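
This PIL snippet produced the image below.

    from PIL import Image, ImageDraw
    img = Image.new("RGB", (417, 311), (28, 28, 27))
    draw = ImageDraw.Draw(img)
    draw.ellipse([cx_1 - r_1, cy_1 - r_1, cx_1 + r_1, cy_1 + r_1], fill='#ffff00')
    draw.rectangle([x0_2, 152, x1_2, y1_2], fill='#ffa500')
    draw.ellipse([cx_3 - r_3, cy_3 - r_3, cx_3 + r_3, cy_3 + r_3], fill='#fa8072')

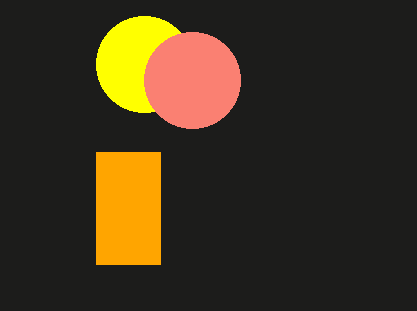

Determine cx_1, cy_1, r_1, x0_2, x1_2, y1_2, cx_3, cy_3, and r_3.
cx_1 = 144
cy_1 = 64
r_1 = 48
x0_2 = 96
x1_2 = 160
y1_2 = 264
cx_3 = 192
cy_3 = 80
r_3 = 48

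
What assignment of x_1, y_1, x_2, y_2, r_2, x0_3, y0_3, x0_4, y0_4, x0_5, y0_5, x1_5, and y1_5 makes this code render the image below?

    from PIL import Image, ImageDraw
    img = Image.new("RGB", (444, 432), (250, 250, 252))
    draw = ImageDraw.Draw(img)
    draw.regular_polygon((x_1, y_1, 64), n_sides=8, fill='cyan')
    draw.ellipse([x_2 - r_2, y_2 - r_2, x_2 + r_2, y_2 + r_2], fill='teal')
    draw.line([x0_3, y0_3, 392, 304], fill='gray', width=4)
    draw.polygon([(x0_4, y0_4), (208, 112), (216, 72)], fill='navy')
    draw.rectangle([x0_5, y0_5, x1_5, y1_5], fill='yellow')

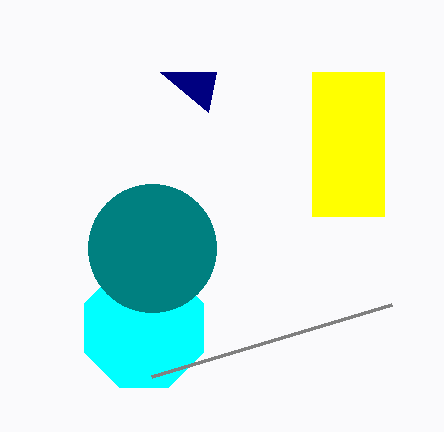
x_1 = 144, y_1 = 328, x_2 = 152, y_2 = 248, r_2 = 64, x0_3 = 152, y0_3 = 376, x0_4 = 160, y0_4 = 72, x0_5 = 312, y0_5 = 72, x1_5 = 384, y1_5 = 216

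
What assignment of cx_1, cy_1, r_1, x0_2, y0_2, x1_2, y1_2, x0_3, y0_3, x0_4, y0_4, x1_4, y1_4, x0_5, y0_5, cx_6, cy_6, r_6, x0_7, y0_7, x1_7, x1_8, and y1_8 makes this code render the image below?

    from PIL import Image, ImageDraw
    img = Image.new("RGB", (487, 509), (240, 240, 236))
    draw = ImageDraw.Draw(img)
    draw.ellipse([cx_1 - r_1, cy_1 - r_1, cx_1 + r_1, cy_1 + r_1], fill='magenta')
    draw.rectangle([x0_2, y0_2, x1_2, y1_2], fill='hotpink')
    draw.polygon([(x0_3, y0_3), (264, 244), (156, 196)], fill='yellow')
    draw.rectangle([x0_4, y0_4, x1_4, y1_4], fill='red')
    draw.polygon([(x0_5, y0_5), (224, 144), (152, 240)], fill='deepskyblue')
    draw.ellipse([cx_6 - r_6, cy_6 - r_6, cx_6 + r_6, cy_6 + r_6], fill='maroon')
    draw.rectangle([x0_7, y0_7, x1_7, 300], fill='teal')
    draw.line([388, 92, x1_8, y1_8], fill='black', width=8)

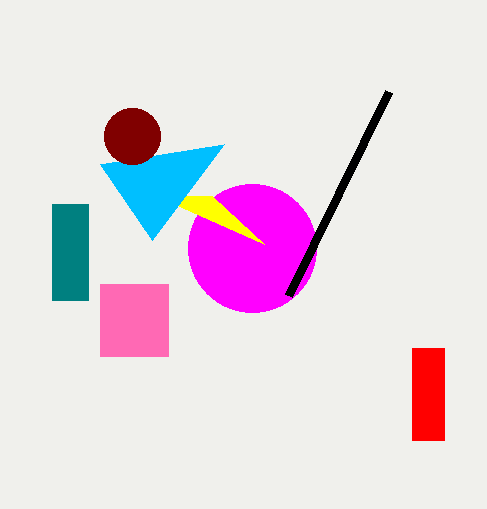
cx_1 = 252, cy_1 = 248, r_1 = 64, x0_2 = 100, y0_2 = 284, x1_2 = 168, y1_2 = 356, x0_3 = 212, y0_3 = 196, x0_4 = 412, y0_4 = 348, x1_4 = 444, y1_4 = 440, x0_5 = 100, y0_5 = 164, cx_6 = 132, cy_6 = 136, r_6 = 28, x0_7 = 52, y0_7 = 204, x1_7 = 88, x1_8 = 288, y1_8 = 296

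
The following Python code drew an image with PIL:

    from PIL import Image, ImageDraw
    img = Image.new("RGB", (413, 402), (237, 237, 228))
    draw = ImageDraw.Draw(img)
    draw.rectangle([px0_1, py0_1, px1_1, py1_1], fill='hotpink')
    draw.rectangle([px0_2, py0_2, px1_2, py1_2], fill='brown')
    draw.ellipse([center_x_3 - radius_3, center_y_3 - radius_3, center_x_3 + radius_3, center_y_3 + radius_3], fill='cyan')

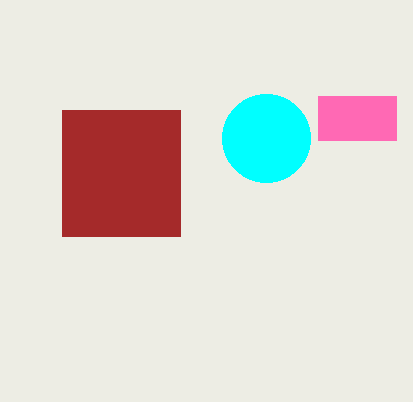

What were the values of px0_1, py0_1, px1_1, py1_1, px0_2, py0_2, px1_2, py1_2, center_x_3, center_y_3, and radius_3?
px0_1 = 318, py0_1 = 96, px1_1 = 396, py1_1 = 140, px0_2 = 62, py0_2 = 110, px1_2 = 180, py1_2 = 236, center_x_3 = 266, center_y_3 = 138, radius_3 = 44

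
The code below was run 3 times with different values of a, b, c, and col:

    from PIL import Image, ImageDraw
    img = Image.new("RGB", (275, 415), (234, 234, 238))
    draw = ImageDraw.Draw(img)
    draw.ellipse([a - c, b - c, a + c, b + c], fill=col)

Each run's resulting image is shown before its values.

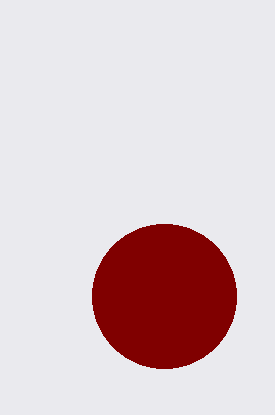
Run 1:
a = 164
b = 296
c = 72
col = 'maroon'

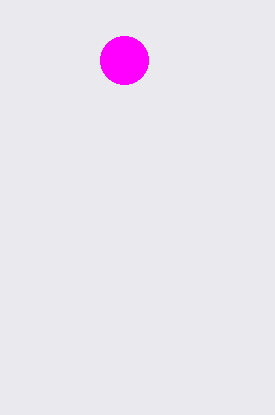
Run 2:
a = 124
b = 60
c = 24
col = 'magenta'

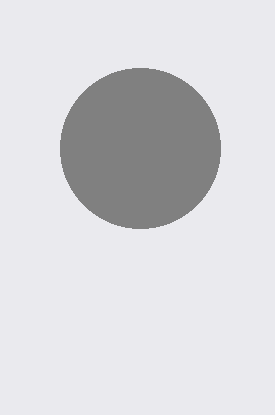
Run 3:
a = 140, b = 148, c = 80, col = 'gray'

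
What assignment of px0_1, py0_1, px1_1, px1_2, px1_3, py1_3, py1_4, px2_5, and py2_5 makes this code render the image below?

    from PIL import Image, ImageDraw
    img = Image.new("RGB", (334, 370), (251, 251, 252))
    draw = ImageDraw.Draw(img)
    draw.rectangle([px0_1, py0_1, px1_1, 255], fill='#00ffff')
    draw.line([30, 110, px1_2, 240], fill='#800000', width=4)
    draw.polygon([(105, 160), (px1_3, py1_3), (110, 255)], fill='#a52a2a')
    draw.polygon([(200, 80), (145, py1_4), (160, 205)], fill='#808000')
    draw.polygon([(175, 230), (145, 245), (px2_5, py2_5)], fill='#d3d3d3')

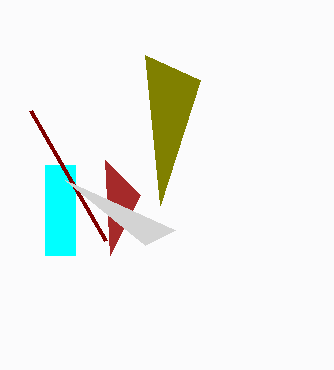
px0_1 = 45, py0_1 = 165, px1_1 = 75, px1_2 = 105, px1_3 = 140, py1_3 = 195, py1_4 = 55, px2_5 = 65, py2_5 = 180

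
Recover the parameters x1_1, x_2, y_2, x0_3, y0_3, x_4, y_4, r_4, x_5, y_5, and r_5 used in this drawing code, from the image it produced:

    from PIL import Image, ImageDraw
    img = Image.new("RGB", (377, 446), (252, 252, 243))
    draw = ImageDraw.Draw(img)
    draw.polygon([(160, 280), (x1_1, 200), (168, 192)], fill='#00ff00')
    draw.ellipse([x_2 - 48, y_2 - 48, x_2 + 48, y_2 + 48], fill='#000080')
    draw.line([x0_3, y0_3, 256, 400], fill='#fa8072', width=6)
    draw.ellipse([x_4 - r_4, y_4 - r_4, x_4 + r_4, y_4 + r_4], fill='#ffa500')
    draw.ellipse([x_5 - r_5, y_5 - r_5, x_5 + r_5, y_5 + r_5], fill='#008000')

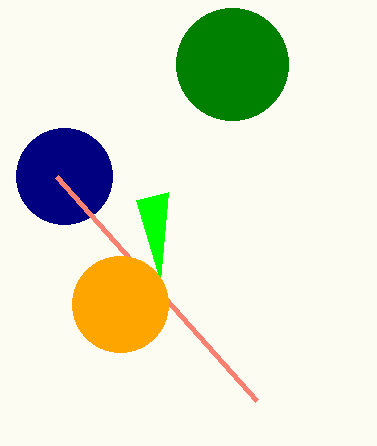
x1_1 = 136, x_2 = 64, y_2 = 176, x0_3 = 56, y0_3 = 176, x_4 = 120, y_4 = 304, r_4 = 48, x_5 = 232, y_5 = 64, r_5 = 56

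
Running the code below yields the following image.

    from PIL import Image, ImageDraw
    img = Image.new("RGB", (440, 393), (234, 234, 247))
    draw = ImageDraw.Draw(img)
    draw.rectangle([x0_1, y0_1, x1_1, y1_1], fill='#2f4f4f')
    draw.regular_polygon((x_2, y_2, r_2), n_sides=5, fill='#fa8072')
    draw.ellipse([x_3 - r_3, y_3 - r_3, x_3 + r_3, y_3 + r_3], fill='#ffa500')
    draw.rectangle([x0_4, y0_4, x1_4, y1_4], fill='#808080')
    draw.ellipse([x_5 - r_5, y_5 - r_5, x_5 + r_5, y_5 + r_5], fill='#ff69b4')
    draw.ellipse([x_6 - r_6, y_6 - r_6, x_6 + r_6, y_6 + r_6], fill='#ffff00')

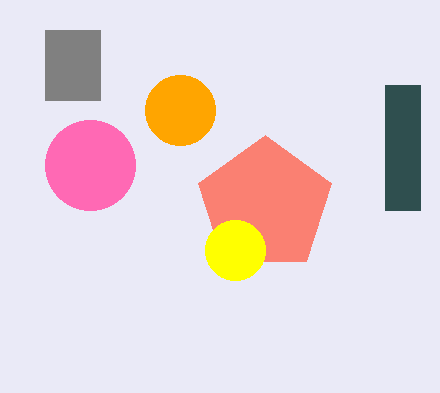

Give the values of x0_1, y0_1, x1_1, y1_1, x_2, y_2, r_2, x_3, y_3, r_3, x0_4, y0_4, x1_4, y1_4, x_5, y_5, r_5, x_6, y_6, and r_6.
x0_1 = 385, y0_1 = 85, x1_1 = 420, y1_1 = 210, x_2 = 265, y_2 = 205, r_2 = 70, x_3 = 180, y_3 = 110, r_3 = 35, x0_4 = 45, y0_4 = 30, x1_4 = 100, y1_4 = 100, x_5 = 90, y_5 = 165, r_5 = 45, x_6 = 235, y_6 = 250, r_6 = 30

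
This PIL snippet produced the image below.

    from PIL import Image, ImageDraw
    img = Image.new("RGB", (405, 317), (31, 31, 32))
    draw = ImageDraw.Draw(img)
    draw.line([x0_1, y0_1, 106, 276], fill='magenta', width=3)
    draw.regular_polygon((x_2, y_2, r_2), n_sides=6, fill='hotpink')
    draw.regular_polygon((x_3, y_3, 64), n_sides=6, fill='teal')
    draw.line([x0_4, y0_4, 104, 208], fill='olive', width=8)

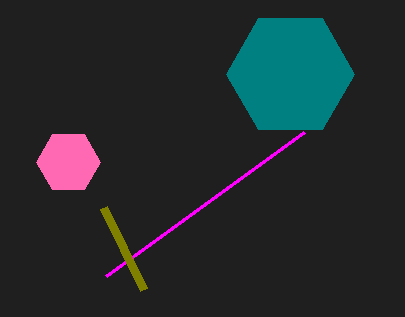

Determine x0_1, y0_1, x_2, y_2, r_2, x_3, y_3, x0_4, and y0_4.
x0_1 = 304
y0_1 = 132
x_2 = 68
y_2 = 162
r_2 = 32
x_3 = 290
y_3 = 74
x0_4 = 144
y0_4 = 290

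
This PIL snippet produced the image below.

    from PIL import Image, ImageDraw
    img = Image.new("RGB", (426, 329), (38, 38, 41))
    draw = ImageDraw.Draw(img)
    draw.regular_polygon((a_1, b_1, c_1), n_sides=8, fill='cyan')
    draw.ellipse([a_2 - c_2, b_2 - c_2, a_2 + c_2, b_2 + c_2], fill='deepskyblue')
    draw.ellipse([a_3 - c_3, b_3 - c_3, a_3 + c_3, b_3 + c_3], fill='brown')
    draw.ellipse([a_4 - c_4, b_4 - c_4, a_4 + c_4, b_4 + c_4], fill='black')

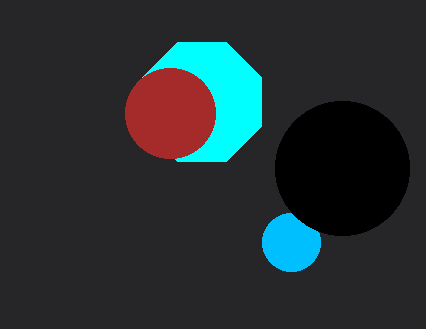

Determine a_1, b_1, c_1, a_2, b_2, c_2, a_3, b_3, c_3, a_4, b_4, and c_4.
a_1 = 202, b_1 = 102, c_1 = 64, a_2 = 291, b_2 = 242, c_2 = 29, a_3 = 170, b_3 = 113, c_3 = 45, a_4 = 342, b_4 = 168, c_4 = 67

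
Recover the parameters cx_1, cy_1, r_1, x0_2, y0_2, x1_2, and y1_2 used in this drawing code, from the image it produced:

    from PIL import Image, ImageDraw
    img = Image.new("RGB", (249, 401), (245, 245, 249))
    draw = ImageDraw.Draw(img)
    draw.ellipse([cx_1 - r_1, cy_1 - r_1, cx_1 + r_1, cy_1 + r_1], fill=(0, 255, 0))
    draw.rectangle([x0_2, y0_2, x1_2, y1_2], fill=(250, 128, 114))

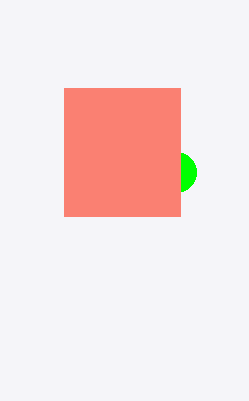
cx_1 = 176, cy_1 = 172, r_1 = 20, x0_2 = 64, y0_2 = 88, x1_2 = 180, y1_2 = 216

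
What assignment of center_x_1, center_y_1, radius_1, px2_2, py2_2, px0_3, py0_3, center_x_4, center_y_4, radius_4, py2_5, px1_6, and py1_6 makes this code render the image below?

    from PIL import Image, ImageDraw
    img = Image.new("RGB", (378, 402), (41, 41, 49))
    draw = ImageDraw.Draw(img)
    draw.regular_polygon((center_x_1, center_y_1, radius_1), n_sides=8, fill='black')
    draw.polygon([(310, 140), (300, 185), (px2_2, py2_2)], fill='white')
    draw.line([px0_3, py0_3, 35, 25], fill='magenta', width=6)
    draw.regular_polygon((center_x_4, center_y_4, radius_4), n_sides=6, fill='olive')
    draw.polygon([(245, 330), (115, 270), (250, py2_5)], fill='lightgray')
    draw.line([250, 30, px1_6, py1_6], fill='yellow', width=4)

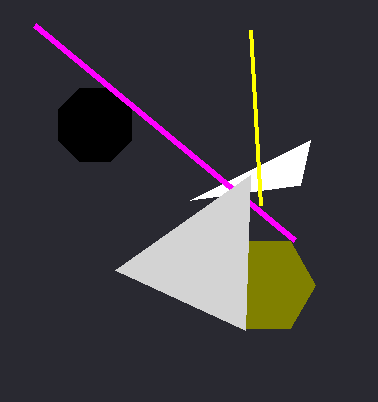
center_x_1 = 95, center_y_1 = 125, radius_1 = 40, px2_2 = 190, py2_2 = 200, px0_3 = 295, py0_3 = 240, center_x_4 = 265, center_y_4 = 285, radius_4 = 50, py2_5 = 175, px1_6 = 260, py1_6 = 205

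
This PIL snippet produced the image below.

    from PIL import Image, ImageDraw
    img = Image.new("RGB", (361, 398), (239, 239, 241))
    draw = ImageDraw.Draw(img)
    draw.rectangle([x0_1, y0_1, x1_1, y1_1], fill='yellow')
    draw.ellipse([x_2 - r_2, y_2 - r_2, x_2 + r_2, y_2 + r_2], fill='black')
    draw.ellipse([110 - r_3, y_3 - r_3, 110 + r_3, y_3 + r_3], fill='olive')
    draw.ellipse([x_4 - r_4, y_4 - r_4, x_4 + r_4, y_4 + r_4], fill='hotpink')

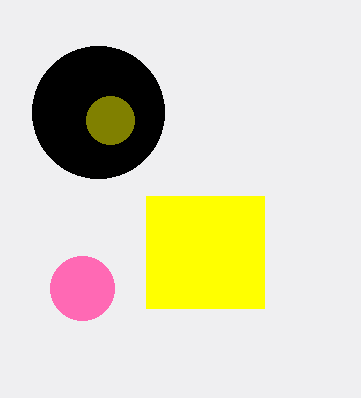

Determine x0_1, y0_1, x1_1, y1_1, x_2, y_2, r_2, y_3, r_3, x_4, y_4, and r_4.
x0_1 = 146
y0_1 = 196
x1_1 = 264
y1_1 = 308
x_2 = 98
y_2 = 112
r_2 = 66
y_3 = 120
r_3 = 24
x_4 = 82
y_4 = 288
r_4 = 32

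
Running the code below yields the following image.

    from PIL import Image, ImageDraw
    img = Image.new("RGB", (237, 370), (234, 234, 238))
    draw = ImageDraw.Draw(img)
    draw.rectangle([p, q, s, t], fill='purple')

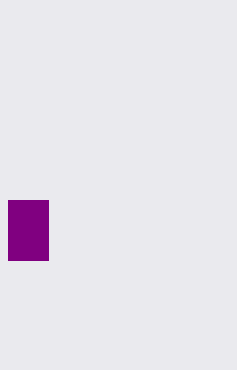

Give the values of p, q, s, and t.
p = 8, q = 200, s = 48, t = 260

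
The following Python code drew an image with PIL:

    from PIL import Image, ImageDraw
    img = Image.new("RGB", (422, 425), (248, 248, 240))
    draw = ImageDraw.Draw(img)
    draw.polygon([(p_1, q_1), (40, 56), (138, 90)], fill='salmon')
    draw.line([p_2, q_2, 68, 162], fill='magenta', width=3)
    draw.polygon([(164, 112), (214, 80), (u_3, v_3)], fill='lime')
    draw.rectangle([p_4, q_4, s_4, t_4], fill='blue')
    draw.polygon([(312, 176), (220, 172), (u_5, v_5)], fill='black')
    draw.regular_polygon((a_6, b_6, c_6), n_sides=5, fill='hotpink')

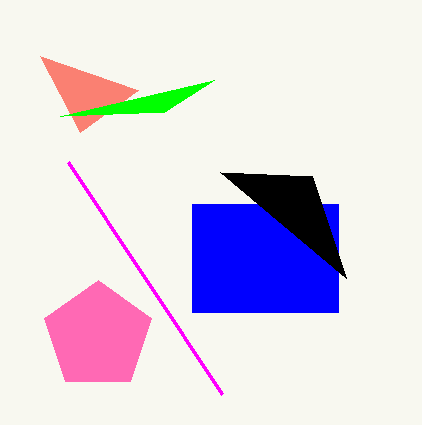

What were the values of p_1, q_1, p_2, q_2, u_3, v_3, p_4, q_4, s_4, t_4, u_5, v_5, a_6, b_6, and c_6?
p_1 = 80; q_1 = 132; p_2 = 222; q_2 = 394; u_3 = 60; v_3 = 116; p_4 = 192; q_4 = 204; s_4 = 338; t_4 = 312; u_5 = 346; v_5 = 278; a_6 = 98; b_6 = 336; c_6 = 56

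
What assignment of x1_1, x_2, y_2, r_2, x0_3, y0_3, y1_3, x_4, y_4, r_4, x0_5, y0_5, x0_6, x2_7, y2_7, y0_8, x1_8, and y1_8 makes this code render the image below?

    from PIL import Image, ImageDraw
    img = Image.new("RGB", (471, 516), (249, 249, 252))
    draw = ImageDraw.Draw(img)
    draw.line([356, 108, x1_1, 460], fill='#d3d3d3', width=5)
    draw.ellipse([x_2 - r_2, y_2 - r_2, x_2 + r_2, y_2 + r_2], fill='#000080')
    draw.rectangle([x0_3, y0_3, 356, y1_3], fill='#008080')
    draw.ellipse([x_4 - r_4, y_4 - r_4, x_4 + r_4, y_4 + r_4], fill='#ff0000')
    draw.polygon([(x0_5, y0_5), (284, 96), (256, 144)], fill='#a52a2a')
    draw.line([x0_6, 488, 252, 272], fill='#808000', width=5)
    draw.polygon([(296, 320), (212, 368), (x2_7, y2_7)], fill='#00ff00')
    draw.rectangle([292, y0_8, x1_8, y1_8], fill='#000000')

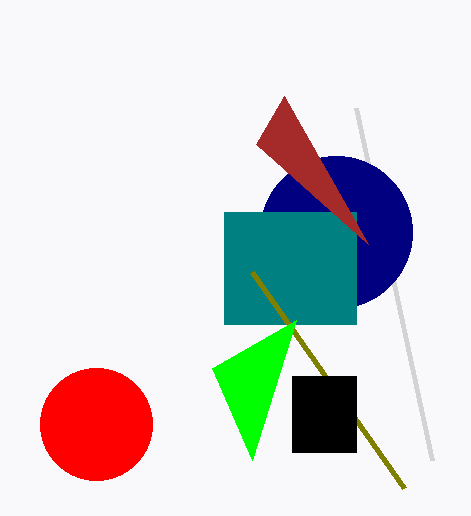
x1_1 = 432
x_2 = 336
y_2 = 232
r_2 = 76
x0_3 = 224
y0_3 = 212
y1_3 = 324
x_4 = 96
y_4 = 424
r_4 = 56
x0_5 = 368
y0_5 = 244
x0_6 = 404
x2_7 = 252
y2_7 = 460
y0_8 = 376
x1_8 = 356
y1_8 = 452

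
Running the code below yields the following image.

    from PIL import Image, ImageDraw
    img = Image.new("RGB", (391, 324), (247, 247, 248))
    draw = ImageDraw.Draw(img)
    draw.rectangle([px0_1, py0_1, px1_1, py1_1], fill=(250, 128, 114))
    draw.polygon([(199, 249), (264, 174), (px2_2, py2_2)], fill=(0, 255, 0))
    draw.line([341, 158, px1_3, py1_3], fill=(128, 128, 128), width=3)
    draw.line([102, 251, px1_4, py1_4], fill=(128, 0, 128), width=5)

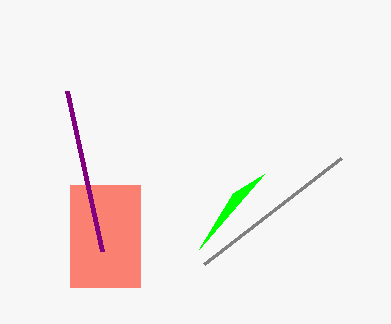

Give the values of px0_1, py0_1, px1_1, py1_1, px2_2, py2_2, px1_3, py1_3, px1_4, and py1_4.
px0_1 = 70
py0_1 = 185
px1_1 = 140
py1_1 = 287
px2_2 = 233
py2_2 = 193
px1_3 = 204
py1_3 = 264
px1_4 = 67
py1_4 = 91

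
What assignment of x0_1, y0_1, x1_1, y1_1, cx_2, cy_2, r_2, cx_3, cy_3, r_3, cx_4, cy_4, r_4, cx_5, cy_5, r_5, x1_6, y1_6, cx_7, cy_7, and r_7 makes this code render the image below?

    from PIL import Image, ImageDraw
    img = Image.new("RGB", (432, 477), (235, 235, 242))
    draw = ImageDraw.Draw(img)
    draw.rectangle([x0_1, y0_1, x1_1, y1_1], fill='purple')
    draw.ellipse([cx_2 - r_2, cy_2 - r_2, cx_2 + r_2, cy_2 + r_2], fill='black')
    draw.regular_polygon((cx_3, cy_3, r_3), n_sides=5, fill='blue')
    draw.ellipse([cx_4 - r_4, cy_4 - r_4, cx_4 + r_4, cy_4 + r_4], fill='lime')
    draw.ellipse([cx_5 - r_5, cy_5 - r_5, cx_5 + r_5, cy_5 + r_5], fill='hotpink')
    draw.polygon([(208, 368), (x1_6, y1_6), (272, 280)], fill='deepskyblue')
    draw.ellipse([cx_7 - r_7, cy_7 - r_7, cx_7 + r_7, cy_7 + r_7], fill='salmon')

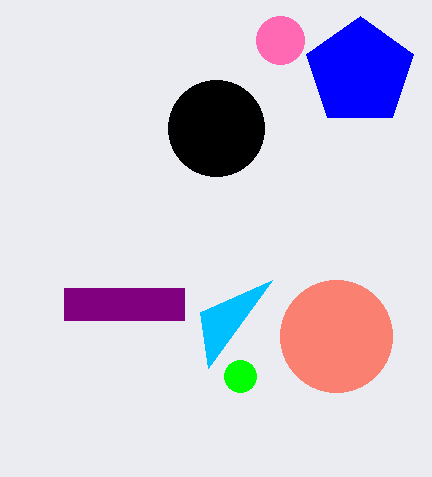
x0_1 = 64, y0_1 = 288, x1_1 = 184, y1_1 = 320, cx_2 = 216, cy_2 = 128, r_2 = 48, cx_3 = 360, cy_3 = 72, r_3 = 56, cx_4 = 240, cy_4 = 376, r_4 = 16, cx_5 = 280, cy_5 = 40, r_5 = 24, x1_6 = 200, y1_6 = 312, cx_7 = 336, cy_7 = 336, r_7 = 56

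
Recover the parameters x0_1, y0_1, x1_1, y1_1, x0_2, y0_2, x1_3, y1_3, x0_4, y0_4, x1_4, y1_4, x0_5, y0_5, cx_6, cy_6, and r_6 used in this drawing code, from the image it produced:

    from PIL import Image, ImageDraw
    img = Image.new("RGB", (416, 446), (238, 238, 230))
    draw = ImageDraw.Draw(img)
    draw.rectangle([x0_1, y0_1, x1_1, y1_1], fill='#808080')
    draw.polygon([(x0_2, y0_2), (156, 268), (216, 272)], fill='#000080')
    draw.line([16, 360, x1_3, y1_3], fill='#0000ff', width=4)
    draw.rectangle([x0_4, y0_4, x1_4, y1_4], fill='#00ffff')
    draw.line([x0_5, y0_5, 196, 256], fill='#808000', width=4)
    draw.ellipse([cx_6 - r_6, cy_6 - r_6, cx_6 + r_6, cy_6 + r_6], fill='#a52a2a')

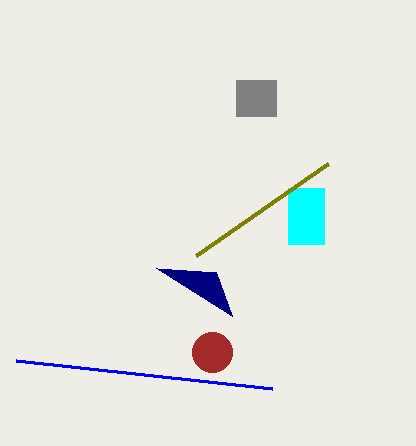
x0_1 = 236; y0_1 = 80; x1_1 = 276; y1_1 = 116; x0_2 = 232; y0_2 = 316; x1_3 = 272; y1_3 = 388; x0_4 = 288; y0_4 = 188; x1_4 = 324; y1_4 = 244; x0_5 = 328; y0_5 = 164; cx_6 = 212; cy_6 = 352; r_6 = 20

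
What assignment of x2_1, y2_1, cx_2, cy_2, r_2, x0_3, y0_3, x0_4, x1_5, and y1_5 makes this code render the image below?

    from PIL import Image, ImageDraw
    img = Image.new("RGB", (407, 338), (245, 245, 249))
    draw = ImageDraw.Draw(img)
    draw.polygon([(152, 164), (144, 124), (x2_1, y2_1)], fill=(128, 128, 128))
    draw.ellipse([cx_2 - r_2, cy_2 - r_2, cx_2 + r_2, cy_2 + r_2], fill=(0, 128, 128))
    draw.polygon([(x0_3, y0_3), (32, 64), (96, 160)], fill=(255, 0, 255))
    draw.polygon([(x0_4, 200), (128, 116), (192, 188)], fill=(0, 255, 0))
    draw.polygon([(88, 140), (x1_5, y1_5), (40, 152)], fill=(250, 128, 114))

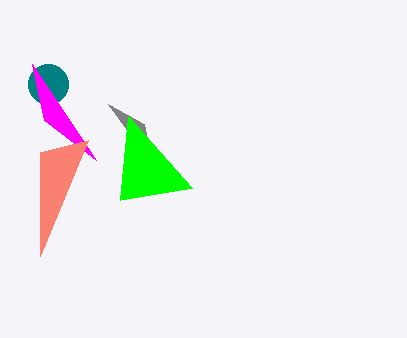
x2_1 = 108, y2_1 = 104, cx_2 = 48, cy_2 = 84, r_2 = 20, x0_3 = 44, y0_3 = 120, x0_4 = 120, x1_5 = 40, y1_5 = 256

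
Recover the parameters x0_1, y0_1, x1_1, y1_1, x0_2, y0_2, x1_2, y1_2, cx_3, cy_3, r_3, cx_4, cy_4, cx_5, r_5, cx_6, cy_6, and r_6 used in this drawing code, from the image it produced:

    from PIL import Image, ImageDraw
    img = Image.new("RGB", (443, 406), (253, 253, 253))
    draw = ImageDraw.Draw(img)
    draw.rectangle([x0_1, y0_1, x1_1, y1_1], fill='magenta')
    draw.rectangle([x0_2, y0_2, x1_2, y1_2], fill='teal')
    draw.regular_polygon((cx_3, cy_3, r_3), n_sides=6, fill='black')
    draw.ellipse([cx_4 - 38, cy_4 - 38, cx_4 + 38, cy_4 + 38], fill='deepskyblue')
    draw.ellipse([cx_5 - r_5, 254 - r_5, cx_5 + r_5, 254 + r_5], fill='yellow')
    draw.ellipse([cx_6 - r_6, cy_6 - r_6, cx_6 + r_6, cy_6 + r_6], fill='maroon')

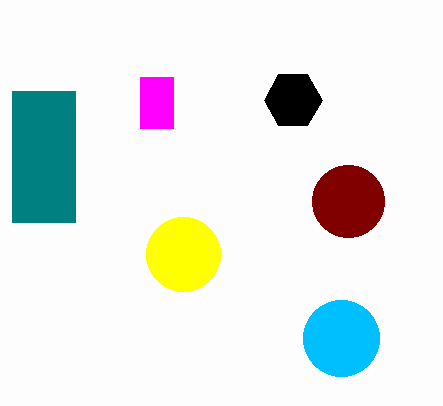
x0_1 = 140; y0_1 = 77; x1_1 = 173; y1_1 = 128; x0_2 = 12; y0_2 = 91; x1_2 = 75; y1_2 = 222; cx_3 = 293; cy_3 = 100; r_3 = 29; cx_4 = 341; cy_4 = 338; cx_5 = 183; r_5 = 37; cx_6 = 348; cy_6 = 201; r_6 = 36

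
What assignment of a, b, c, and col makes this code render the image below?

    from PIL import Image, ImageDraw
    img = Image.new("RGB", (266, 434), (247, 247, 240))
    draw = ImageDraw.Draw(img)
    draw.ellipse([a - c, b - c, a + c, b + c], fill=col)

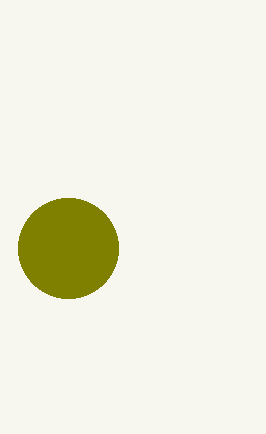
a = 68; b = 248; c = 50; col = 'olive'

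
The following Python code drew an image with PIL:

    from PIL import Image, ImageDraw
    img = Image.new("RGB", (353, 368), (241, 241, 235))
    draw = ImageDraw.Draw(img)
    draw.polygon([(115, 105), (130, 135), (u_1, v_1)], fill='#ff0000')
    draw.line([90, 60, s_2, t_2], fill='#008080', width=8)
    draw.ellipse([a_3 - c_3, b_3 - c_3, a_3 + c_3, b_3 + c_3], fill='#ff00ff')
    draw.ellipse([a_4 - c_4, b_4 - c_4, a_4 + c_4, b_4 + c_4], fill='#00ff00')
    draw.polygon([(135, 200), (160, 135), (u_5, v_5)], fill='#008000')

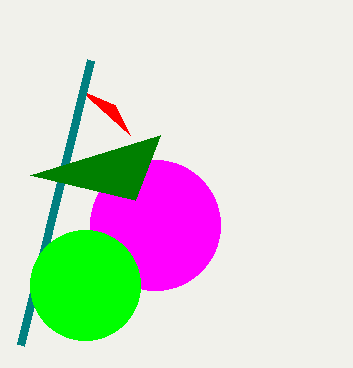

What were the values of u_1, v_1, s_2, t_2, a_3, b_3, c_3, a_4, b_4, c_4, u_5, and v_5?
u_1 = 80, v_1 = 90, s_2 = 20, t_2 = 345, a_3 = 155, b_3 = 225, c_3 = 65, a_4 = 85, b_4 = 285, c_4 = 55, u_5 = 30, v_5 = 175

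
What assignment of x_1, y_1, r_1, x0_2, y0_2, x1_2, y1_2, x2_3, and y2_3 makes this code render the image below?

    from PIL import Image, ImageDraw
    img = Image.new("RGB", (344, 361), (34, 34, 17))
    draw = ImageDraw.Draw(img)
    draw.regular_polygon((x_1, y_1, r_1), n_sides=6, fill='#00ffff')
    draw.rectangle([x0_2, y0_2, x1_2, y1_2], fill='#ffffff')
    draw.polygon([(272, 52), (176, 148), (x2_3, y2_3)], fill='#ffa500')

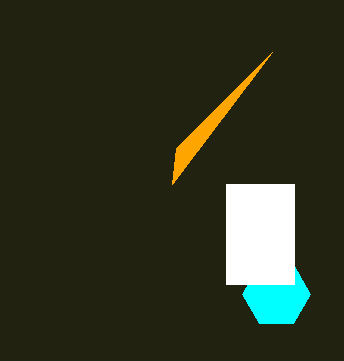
x_1 = 276; y_1 = 294; r_1 = 34; x0_2 = 226; y0_2 = 184; x1_2 = 294; y1_2 = 284; x2_3 = 172; y2_3 = 184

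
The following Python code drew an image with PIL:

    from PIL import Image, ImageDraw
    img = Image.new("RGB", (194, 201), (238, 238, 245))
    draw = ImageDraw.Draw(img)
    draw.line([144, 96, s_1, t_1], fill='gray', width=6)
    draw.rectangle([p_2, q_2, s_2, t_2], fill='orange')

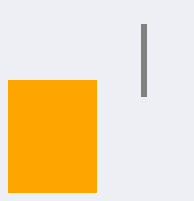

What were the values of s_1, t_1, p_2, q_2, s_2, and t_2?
s_1 = 144; t_1 = 24; p_2 = 8; q_2 = 80; s_2 = 96; t_2 = 192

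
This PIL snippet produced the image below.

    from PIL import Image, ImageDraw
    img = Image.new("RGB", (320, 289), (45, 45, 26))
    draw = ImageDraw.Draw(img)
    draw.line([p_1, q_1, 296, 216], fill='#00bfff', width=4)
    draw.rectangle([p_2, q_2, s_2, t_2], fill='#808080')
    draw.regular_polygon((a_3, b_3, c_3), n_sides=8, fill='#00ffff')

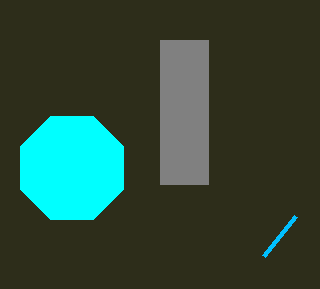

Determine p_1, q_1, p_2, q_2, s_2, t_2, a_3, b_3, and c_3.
p_1 = 264
q_1 = 256
p_2 = 160
q_2 = 40
s_2 = 208
t_2 = 184
a_3 = 72
b_3 = 168
c_3 = 56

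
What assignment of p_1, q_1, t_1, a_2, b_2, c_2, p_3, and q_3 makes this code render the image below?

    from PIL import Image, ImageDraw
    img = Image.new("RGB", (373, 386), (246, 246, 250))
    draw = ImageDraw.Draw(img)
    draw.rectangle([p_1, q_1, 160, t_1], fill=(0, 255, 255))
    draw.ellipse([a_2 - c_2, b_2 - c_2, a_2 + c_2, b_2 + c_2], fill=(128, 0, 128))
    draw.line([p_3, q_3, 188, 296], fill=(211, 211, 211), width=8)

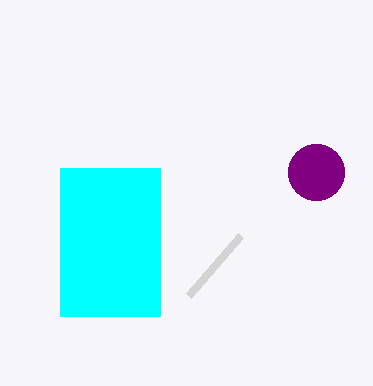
p_1 = 60
q_1 = 168
t_1 = 316
a_2 = 316
b_2 = 172
c_2 = 28
p_3 = 240
q_3 = 236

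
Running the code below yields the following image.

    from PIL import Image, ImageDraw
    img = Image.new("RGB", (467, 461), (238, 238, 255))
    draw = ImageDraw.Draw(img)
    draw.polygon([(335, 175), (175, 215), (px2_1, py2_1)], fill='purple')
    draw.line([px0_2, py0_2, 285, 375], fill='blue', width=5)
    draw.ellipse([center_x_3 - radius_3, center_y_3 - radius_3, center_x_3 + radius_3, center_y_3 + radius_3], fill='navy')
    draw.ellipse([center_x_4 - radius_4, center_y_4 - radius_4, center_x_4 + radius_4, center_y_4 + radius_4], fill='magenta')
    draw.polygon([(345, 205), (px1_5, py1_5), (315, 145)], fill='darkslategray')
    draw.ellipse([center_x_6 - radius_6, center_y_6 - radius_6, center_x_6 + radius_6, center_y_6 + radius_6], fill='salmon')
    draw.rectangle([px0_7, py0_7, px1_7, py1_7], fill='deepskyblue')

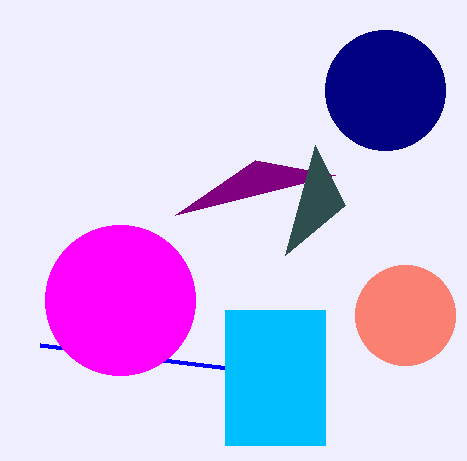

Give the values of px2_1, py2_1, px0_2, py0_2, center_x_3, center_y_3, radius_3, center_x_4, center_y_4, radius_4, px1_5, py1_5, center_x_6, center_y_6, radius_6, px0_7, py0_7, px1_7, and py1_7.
px2_1 = 255
py2_1 = 160
px0_2 = 40
py0_2 = 345
center_x_3 = 385
center_y_3 = 90
radius_3 = 60
center_x_4 = 120
center_y_4 = 300
radius_4 = 75
px1_5 = 285
py1_5 = 255
center_x_6 = 405
center_y_6 = 315
radius_6 = 50
px0_7 = 225
py0_7 = 310
px1_7 = 325
py1_7 = 445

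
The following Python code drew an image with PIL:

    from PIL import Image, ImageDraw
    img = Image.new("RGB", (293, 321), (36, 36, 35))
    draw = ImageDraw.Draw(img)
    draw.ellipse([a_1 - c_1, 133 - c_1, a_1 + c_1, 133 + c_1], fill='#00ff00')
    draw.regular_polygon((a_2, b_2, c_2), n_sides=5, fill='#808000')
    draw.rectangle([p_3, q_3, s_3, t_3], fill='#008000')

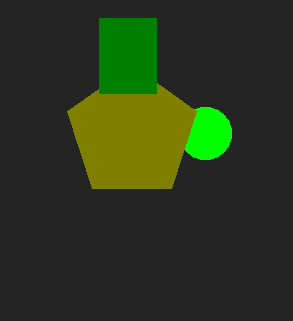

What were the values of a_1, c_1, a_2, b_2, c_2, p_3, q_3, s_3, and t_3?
a_1 = 205; c_1 = 26; a_2 = 132; b_2 = 133; c_2 = 68; p_3 = 99; q_3 = 18; s_3 = 156; t_3 = 93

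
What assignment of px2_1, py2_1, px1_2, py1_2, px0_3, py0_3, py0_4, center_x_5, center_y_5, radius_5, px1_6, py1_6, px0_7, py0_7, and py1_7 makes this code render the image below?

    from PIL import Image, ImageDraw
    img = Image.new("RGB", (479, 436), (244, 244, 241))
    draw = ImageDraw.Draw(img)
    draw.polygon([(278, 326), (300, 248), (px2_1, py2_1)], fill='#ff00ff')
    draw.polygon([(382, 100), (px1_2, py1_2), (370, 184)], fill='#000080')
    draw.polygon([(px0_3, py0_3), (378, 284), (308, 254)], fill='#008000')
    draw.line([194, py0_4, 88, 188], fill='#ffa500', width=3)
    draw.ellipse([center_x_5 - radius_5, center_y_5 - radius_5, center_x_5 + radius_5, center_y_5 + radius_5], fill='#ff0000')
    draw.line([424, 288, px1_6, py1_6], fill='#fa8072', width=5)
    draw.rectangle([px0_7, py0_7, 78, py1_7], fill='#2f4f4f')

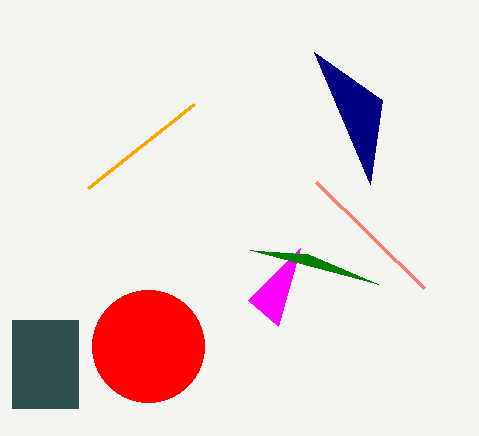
px2_1 = 248, py2_1 = 300, px1_2 = 314, py1_2 = 52, px0_3 = 250, py0_3 = 250, py0_4 = 104, center_x_5 = 148, center_y_5 = 346, radius_5 = 56, px1_6 = 316, py1_6 = 182, px0_7 = 12, py0_7 = 320, py1_7 = 408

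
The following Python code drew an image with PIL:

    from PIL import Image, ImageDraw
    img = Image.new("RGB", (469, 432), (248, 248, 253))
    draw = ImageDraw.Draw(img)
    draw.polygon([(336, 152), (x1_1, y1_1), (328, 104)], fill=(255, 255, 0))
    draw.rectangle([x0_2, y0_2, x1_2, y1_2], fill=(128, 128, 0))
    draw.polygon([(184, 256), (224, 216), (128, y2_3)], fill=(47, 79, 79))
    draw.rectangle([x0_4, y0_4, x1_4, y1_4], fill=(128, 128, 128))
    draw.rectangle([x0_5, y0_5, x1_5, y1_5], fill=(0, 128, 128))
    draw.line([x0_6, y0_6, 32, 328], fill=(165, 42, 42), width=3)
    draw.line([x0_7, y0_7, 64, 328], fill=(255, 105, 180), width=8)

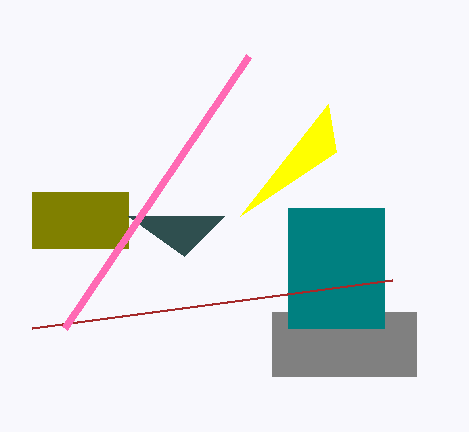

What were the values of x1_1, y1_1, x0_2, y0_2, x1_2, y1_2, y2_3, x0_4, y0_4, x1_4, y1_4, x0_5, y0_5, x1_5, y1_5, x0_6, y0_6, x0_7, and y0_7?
x1_1 = 240, y1_1 = 216, x0_2 = 32, y0_2 = 192, x1_2 = 128, y1_2 = 248, y2_3 = 216, x0_4 = 272, y0_4 = 312, x1_4 = 416, y1_4 = 376, x0_5 = 288, y0_5 = 208, x1_5 = 384, y1_5 = 328, x0_6 = 392, y0_6 = 280, x0_7 = 248, y0_7 = 56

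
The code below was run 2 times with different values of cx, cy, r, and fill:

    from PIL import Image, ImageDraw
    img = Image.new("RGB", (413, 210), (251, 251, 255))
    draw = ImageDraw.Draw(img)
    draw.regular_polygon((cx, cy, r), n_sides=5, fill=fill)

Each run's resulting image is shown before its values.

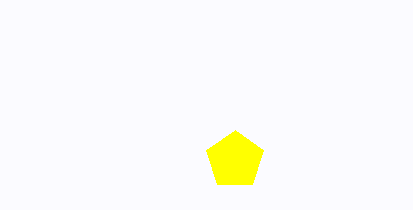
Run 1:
cx = 235, cy = 160, r = 30, fill = 'yellow'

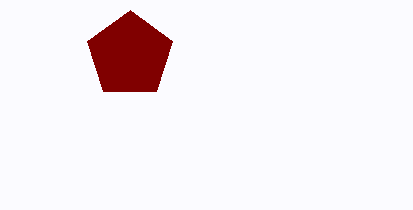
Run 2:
cx = 130
cy = 55
r = 45
fill = 'maroon'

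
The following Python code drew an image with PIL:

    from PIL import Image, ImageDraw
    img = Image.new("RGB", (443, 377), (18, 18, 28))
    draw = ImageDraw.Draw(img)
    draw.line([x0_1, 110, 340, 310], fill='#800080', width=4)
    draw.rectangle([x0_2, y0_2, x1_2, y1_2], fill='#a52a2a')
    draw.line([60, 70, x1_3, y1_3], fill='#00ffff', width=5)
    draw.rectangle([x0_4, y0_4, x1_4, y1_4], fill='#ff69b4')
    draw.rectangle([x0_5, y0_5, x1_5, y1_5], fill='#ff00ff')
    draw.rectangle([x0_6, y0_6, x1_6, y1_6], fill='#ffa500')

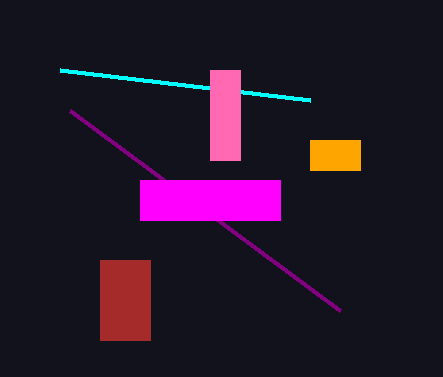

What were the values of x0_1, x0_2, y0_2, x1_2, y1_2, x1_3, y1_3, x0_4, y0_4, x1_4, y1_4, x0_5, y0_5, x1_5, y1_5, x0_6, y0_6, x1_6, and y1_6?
x0_1 = 70
x0_2 = 100
y0_2 = 260
x1_2 = 150
y1_2 = 340
x1_3 = 310
y1_3 = 100
x0_4 = 210
y0_4 = 70
x1_4 = 240
y1_4 = 160
x0_5 = 140
y0_5 = 180
x1_5 = 280
y1_5 = 220
x0_6 = 310
y0_6 = 140
x1_6 = 360
y1_6 = 170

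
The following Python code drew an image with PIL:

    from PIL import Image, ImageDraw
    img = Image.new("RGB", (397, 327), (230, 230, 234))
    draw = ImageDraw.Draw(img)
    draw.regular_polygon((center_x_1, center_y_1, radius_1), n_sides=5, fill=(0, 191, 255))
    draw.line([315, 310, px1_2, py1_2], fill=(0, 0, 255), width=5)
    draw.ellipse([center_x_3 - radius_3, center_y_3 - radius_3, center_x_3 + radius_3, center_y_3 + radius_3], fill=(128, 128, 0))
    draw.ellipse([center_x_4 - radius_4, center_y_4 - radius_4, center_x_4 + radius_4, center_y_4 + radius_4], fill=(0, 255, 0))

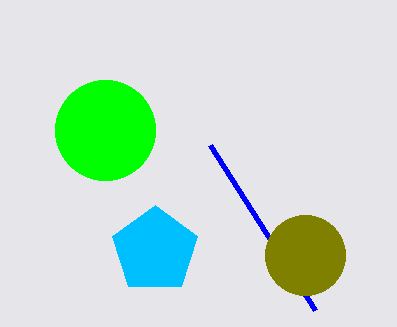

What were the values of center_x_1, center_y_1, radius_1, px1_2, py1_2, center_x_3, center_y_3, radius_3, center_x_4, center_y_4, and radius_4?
center_x_1 = 155
center_y_1 = 250
radius_1 = 45
px1_2 = 210
py1_2 = 145
center_x_3 = 305
center_y_3 = 255
radius_3 = 40
center_x_4 = 105
center_y_4 = 130
radius_4 = 50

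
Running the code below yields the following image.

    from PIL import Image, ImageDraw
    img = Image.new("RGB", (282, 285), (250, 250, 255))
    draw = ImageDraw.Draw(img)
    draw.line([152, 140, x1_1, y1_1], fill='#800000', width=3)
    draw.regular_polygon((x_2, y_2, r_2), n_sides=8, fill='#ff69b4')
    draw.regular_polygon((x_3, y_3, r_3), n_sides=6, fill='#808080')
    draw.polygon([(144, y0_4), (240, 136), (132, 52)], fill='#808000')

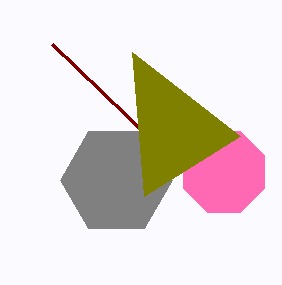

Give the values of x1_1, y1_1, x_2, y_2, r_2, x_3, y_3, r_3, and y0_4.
x1_1 = 52, y1_1 = 44, x_2 = 224, y_2 = 172, r_2 = 44, x_3 = 116, y_3 = 180, r_3 = 56, y0_4 = 196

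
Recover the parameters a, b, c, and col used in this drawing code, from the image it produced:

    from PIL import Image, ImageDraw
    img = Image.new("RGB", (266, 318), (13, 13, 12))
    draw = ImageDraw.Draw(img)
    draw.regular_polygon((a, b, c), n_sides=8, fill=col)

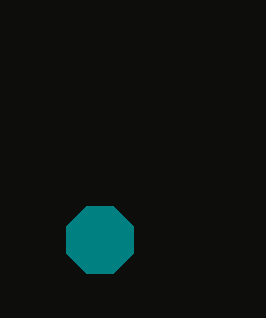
a = 100
b = 240
c = 36
col = 'teal'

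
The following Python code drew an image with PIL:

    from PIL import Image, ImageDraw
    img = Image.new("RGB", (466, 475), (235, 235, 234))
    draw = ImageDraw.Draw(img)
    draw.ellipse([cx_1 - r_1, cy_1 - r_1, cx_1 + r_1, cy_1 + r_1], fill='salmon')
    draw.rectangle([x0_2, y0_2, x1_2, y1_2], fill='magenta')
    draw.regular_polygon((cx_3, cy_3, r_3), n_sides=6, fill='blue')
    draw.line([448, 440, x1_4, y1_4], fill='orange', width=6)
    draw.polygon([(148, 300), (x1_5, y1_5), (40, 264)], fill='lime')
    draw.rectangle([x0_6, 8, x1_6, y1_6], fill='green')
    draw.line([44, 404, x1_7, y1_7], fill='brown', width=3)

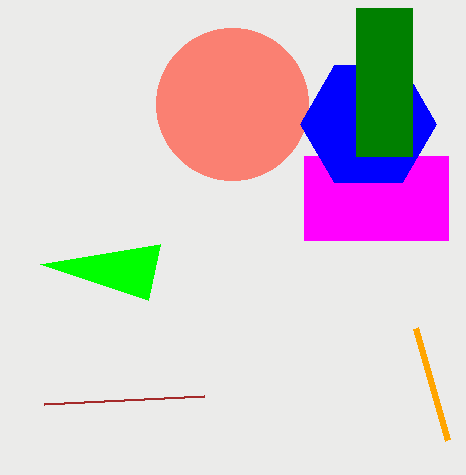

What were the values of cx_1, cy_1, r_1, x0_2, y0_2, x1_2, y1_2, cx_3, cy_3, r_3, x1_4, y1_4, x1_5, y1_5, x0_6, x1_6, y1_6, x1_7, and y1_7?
cx_1 = 232
cy_1 = 104
r_1 = 76
x0_2 = 304
y0_2 = 156
x1_2 = 448
y1_2 = 240
cx_3 = 368
cy_3 = 124
r_3 = 68
x1_4 = 416
y1_4 = 328
x1_5 = 160
y1_5 = 244
x0_6 = 356
x1_6 = 412
y1_6 = 156
x1_7 = 204
y1_7 = 396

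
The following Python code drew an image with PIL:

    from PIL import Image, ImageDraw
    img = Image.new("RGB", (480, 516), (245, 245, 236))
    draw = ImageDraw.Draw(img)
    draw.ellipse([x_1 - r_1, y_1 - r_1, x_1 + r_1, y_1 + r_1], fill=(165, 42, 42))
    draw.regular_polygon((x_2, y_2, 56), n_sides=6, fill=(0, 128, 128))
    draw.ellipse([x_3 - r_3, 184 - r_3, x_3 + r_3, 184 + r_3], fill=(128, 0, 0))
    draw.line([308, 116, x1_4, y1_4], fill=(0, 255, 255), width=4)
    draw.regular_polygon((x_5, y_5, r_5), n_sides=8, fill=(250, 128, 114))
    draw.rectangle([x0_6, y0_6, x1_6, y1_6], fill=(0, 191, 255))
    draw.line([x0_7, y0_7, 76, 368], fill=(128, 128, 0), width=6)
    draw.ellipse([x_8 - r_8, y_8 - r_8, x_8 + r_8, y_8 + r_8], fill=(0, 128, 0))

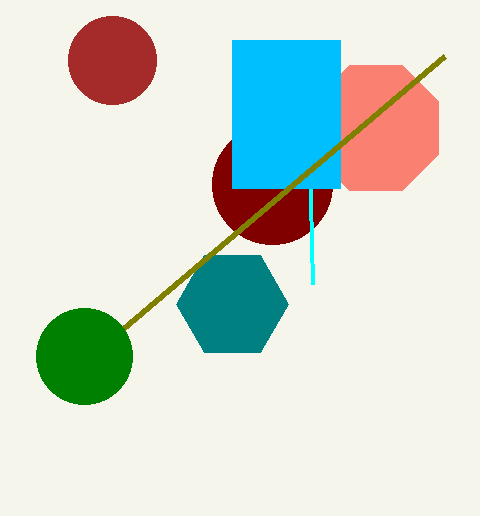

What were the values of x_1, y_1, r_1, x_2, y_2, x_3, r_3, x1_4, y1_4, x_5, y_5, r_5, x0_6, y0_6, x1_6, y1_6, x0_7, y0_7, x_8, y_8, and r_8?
x_1 = 112, y_1 = 60, r_1 = 44, x_2 = 232, y_2 = 304, x_3 = 272, r_3 = 60, x1_4 = 312, y1_4 = 284, x_5 = 376, y_5 = 128, r_5 = 68, x0_6 = 232, y0_6 = 40, x1_6 = 340, y1_6 = 188, x0_7 = 444, y0_7 = 56, x_8 = 84, y_8 = 356, r_8 = 48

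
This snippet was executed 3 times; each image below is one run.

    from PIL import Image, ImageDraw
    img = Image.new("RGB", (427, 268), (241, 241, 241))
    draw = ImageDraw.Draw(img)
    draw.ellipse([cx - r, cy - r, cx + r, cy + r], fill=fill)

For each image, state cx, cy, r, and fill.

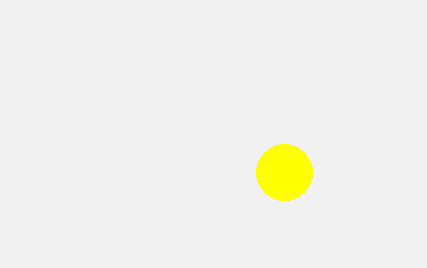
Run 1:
cx = 284, cy = 172, r = 28, fill = 'yellow'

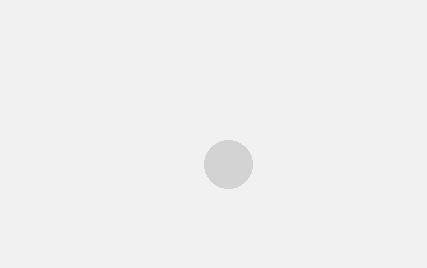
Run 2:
cx = 228, cy = 164, r = 24, fill = 'lightgray'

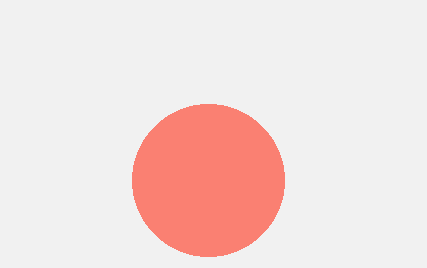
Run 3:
cx = 208, cy = 180, r = 76, fill = 'salmon'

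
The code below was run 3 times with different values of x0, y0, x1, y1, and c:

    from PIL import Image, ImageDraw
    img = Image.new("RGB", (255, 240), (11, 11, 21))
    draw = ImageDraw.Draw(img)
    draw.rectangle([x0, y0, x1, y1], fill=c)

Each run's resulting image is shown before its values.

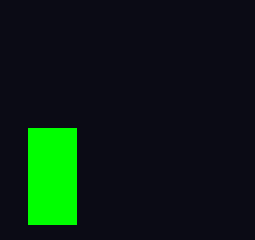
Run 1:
x0 = 28, y0 = 128, x1 = 76, y1 = 224, c = 'lime'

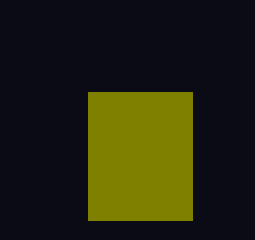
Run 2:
x0 = 88
y0 = 92
x1 = 192
y1 = 220
c = 'olive'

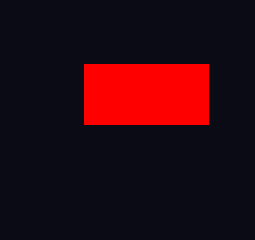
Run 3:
x0 = 84; y0 = 64; x1 = 208; y1 = 124; c = 'red'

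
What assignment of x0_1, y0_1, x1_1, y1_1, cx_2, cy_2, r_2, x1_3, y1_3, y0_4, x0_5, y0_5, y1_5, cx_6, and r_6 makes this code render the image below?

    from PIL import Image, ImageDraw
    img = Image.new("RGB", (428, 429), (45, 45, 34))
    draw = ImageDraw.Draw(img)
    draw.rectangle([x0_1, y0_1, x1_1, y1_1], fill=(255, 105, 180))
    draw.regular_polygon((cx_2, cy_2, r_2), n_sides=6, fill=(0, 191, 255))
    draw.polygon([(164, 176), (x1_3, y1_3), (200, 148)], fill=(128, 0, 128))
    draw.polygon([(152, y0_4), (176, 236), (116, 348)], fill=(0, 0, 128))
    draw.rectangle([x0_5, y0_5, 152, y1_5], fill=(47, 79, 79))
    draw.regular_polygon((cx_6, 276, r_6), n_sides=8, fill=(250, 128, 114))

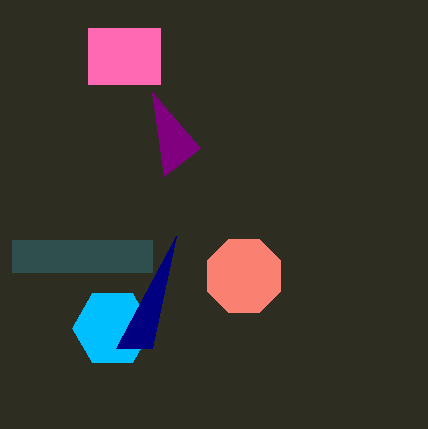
x0_1 = 88; y0_1 = 28; x1_1 = 160; y1_1 = 84; cx_2 = 112; cy_2 = 328; r_2 = 40; x1_3 = 152; y1_3 = 92; y0_4 = 348; x0_5 = 12; y0_5 = 240; y1_5 = 272; cx_6 = 244; r_6 = 40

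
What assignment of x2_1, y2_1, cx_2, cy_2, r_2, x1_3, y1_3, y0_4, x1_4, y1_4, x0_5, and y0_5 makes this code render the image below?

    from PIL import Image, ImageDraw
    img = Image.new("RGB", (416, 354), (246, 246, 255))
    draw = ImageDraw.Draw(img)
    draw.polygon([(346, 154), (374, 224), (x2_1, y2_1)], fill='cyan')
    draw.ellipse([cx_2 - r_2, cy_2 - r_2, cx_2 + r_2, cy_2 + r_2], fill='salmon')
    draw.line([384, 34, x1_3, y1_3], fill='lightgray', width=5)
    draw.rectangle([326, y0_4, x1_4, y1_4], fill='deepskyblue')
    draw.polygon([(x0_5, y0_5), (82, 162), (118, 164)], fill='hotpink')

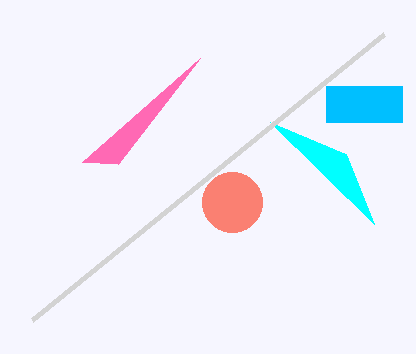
x2_1 = 270
y2_1 = 122
cx_2 = 232
cy_2 = 202
r_2 = 30
x1_3 = 32
y1_3 = 320
y0_4 = 86
x1_4 = 402
y1_4 = 122
x0_5 = 200
y0_5 = 58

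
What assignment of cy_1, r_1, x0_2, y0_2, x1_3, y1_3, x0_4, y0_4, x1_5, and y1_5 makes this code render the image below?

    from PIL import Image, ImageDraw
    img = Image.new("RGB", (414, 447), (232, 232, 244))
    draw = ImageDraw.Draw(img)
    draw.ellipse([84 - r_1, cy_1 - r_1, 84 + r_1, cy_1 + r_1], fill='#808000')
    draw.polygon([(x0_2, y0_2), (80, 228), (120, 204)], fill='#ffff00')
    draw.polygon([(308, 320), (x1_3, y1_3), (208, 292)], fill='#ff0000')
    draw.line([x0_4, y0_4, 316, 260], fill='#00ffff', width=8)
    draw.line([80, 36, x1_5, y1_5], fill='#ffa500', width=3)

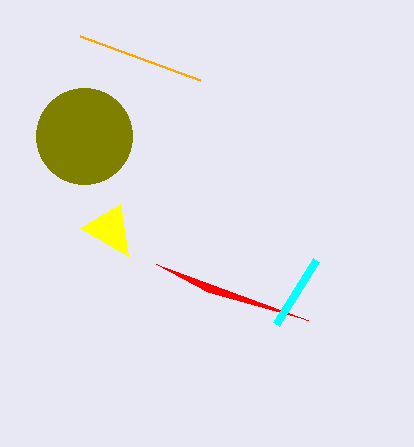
cy_1 = 136, r_1 = 48, x0_2 = 128, y0_2 = 256, x1_3 = 156, y1_3 = 264, x0_4 = 276, y0_4 = 324, x1_5 = 200, y1_5 = 80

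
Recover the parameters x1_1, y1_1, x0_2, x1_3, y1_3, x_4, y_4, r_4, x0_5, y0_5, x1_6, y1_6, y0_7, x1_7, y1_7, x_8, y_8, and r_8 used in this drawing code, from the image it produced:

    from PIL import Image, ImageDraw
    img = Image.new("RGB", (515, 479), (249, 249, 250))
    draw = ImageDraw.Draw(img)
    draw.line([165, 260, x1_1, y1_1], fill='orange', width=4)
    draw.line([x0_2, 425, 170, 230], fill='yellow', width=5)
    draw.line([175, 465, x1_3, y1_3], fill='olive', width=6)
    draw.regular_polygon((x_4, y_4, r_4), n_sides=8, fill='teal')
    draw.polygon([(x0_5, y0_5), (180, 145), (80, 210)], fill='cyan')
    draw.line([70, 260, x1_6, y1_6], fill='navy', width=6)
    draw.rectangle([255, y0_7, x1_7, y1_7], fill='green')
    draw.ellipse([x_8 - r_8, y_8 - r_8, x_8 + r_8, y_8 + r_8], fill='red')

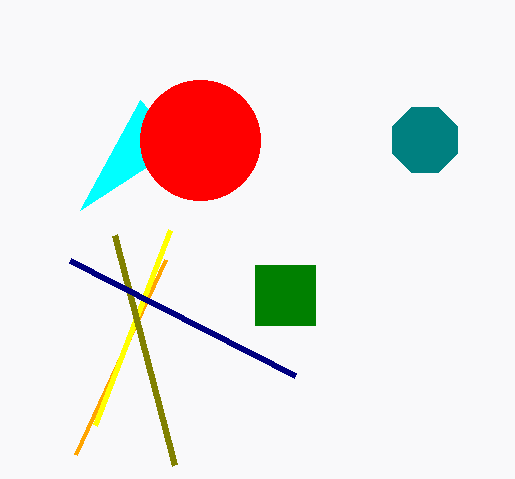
x1_1 = 75
y1_1 = 455
x0_2 = 95
x1_3 = 115
y1_3 = 235
x_4 = 425
y_4 = 140
r_4 = 35
x0_5 = 140
y0_5 = 100
x1_6 = 295
y1_6 = 375
y0_7 = 265
x1_7 = 315
y1_7 = 325
x_8 = 200
y_8 = 140
r_8 = 60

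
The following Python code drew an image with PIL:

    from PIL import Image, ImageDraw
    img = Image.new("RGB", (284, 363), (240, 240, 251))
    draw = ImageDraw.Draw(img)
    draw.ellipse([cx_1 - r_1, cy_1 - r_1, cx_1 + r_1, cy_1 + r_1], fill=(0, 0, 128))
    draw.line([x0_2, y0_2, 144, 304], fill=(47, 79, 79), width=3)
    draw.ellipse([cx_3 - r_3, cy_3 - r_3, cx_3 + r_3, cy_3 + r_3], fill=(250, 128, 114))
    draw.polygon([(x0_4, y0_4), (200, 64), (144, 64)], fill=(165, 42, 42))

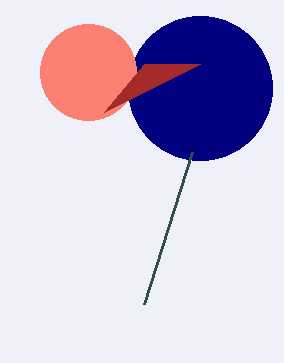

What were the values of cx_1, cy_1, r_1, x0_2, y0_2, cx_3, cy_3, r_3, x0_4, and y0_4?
cx_1 = 200, cy_1 = 88, r_1 = 72, x0_2 = 192, y0_2 = 152, cx_3 = 88, cy_3 = 72, r_3 = 48, x0_4 = 104, y0_4 = 112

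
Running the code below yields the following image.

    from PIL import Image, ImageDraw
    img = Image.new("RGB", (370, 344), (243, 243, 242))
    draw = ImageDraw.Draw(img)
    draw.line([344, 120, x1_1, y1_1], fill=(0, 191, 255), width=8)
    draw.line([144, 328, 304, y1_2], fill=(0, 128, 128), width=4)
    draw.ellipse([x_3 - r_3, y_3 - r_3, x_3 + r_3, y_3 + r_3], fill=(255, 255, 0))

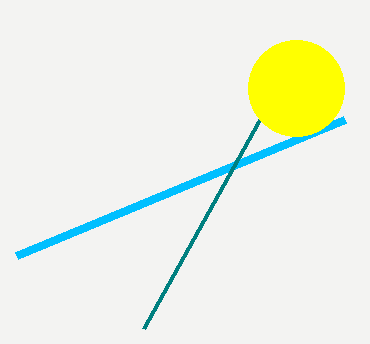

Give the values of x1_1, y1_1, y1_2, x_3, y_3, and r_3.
x1_1 = 16, y1_1 = 256, y1_2 = 40, x_3 = 296, y_3 = 88, r_3 = 48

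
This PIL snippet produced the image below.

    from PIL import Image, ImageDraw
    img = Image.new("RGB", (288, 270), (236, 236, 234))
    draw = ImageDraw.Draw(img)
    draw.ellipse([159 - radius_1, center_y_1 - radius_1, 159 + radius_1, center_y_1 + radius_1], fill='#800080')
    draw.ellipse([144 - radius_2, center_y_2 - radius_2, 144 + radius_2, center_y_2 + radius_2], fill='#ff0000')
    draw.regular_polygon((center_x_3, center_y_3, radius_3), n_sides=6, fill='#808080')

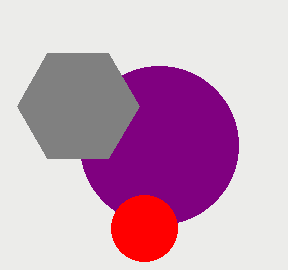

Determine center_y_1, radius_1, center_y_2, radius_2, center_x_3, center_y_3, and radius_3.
center_y_1 = 145
radius_1 = 79
center_y_2 = 228
radius_2 = 33
center_x_3 = 78
center_y_3 = 106
radius_3 = 61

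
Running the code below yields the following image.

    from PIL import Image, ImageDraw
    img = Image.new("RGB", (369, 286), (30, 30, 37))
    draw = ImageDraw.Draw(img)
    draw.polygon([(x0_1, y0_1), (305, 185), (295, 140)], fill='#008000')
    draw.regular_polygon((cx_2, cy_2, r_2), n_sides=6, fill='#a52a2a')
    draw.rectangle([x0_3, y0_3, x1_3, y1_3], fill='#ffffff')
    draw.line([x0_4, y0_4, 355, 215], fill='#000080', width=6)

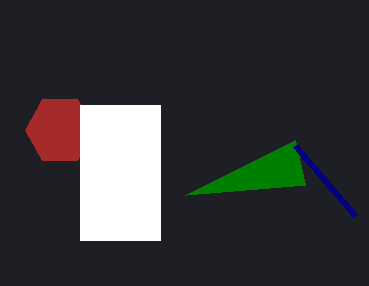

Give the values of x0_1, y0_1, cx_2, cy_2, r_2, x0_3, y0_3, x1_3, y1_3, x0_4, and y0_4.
x0_1 = 185
y0_1 = 195
cx_2 = 60
cy_2 = 130
r_2 = 35
x0_3 = 80
y0_3 = 105
x1_3 = 160
y1_3 = 240
x0_4 = 295
y0_4 = 145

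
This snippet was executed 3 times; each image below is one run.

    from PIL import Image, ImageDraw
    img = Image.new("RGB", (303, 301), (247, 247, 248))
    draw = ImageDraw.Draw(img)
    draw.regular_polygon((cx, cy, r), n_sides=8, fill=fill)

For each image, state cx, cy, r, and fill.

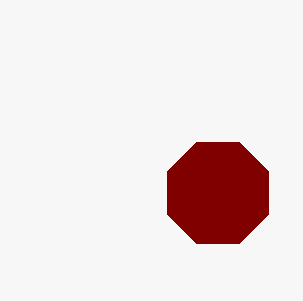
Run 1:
cx = 218
cy = 193
r = 55
fill = 'maroon'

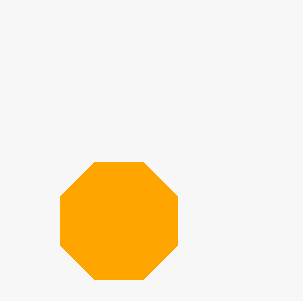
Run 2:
cx = 119, cy = 221, r = 63, fill = 'orange'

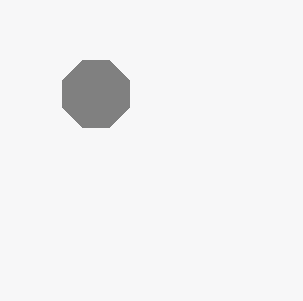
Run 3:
cx = 96; cy = 94; r = 36; fill = 'gray'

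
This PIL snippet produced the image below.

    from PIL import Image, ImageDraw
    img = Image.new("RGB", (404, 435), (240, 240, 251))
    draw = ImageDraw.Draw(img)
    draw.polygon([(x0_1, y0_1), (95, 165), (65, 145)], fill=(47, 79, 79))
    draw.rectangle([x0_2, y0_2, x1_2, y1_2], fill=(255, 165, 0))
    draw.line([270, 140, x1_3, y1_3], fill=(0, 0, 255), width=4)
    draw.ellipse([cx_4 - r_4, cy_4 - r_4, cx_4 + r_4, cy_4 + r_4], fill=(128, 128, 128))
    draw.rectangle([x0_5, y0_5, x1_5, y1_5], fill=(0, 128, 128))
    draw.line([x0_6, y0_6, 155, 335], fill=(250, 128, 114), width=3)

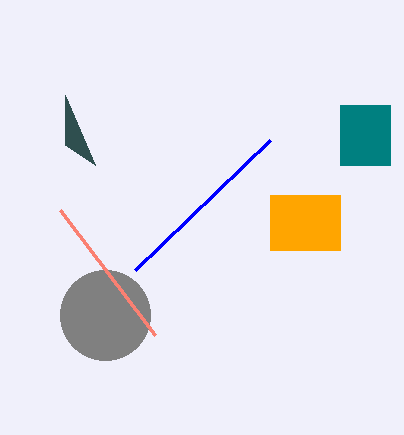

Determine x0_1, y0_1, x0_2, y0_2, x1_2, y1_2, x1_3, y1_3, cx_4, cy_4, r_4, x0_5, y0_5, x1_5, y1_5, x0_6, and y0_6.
x0_1 = 65, y0_1 = 95, x0_2 = 270, y0_2 = 195, x1_2 = 340, y1_2 = 250, x1_3 = 135, y1_3 = 270, cx_4 = 105, cy_4 = 315, r_4 = 45, x0_5 = 340, y0_5 = 105, x1_5 = 390, y1_5 = 165, x0_6 = 60, y0_6 = 210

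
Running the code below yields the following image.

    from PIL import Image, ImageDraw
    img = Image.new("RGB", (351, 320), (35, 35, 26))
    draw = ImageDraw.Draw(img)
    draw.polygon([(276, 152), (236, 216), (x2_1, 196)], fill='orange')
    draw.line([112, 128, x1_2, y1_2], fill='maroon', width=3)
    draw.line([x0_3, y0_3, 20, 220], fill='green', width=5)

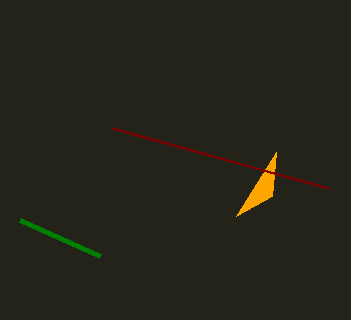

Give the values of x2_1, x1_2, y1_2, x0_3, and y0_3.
x2_1 = 272; x1_2 = 328; y1_2 = 188; x0_3 = 100; y0_3 = 256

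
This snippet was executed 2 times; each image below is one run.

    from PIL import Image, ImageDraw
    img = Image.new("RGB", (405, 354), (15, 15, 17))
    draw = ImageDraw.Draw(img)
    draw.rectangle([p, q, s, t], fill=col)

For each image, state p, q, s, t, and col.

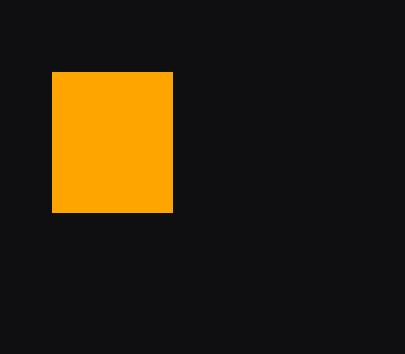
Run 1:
p = 52; q = 72; s = 172; t = 212; col = 'orange'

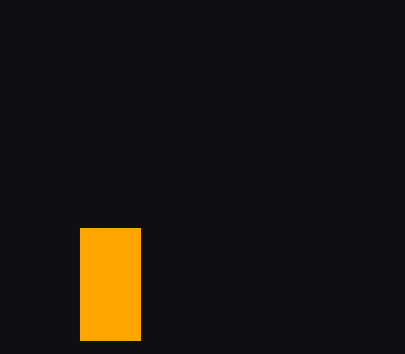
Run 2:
p = 80
q = 228
s = 140
t = 340
col = 'orange'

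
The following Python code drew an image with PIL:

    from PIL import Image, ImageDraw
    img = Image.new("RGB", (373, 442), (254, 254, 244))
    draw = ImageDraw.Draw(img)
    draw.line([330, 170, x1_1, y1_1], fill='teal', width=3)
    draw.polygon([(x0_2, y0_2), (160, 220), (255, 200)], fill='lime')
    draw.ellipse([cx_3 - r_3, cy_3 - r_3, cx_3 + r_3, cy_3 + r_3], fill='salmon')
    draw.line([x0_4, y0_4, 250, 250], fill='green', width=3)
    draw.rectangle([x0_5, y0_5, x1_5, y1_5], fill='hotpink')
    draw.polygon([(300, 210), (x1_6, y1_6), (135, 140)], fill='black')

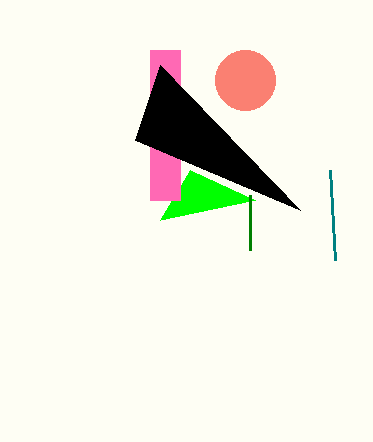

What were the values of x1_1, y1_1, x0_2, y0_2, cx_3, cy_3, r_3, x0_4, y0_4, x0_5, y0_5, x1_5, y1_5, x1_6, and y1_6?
x1_1 = 335, y1_1 = 260, x0_2 = 190, y0_2 = 170, cx_3 = 245, cy_3 = 80, r_3 = 30, x0_4 = 250, y0_4 = 195, x0_5 = 150, y0_5 = 50, x1_5 = 180, y1_5 = 200, x1_6 = 160, y1_6 = 65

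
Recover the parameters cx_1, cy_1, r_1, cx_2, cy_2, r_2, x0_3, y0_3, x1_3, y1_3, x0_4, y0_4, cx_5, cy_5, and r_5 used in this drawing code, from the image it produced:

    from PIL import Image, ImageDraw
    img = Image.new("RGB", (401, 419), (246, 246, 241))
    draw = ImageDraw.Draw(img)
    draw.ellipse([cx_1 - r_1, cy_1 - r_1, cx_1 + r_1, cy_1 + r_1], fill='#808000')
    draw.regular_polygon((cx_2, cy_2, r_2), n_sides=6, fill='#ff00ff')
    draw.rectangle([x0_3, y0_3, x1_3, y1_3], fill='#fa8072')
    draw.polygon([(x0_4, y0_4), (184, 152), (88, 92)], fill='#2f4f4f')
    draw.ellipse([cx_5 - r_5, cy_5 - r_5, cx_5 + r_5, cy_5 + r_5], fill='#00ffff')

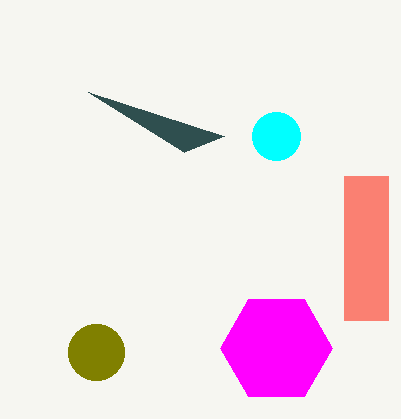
cx_1 = 96; cy_1 = 352; r_1 = 28; cx_2 = 276; cy_2 = 348; r_2 = 56; x0_3 = 344; y0_3 = 176; x1_3 = 388; y1_3 = 320; x0_4 = 224; y0_4 = 136; cx_5 = 276; cy_5 = 136; r_5 = 24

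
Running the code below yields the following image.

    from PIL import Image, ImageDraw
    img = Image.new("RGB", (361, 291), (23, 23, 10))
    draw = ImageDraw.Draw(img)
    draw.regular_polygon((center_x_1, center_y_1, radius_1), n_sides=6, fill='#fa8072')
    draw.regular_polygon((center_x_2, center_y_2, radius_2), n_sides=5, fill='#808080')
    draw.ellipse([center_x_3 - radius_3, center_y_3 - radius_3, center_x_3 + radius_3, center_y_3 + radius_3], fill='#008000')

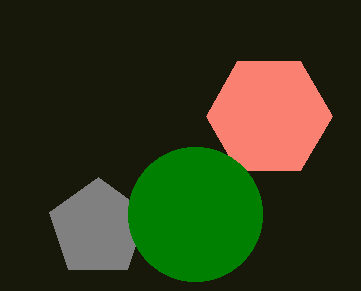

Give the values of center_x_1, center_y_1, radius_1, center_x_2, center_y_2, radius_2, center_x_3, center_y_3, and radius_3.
center_x_1 = 269; center_y_1 = 116; radius_1 = 63; center_x_2 = 98; center_y_2 = 228; radius_2 = 51; center_x_3 = 195; center_y_3 = 214; radius_3 = 67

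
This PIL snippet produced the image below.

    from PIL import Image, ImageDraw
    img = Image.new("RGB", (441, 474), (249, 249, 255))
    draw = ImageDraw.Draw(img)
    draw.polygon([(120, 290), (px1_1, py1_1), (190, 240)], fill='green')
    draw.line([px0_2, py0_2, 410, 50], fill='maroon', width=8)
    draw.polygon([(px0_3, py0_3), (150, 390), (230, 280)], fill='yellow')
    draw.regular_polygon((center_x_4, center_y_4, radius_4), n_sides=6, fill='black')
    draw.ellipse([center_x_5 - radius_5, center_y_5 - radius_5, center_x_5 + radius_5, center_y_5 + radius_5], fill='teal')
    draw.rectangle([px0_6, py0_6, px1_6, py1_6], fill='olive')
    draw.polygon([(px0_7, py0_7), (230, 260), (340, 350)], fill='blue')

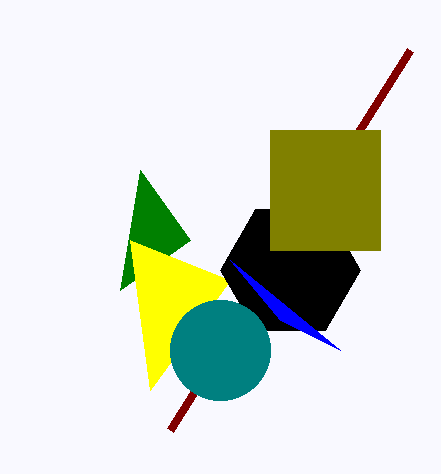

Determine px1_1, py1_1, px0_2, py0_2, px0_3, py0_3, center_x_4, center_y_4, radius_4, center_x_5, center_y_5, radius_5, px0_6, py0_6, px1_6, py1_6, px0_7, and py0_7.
px1_1 = 140, py1_1 = 170, px0_2 = 170, py0_2 = 430, px0_3 = 130, py0_3 = 240, center_x_4 = 290, center_y_4 = 270, radius_4 = 70, center_x_5 = 220, center_y_5 = 350, radius_5 = 50, px0_6 = 270, py0_6 = 130, px1_6 = 380, py1_6 = 250, px0_7 = 280, py0_7 = 320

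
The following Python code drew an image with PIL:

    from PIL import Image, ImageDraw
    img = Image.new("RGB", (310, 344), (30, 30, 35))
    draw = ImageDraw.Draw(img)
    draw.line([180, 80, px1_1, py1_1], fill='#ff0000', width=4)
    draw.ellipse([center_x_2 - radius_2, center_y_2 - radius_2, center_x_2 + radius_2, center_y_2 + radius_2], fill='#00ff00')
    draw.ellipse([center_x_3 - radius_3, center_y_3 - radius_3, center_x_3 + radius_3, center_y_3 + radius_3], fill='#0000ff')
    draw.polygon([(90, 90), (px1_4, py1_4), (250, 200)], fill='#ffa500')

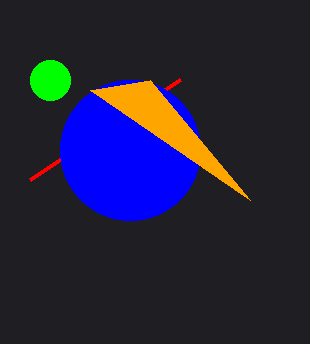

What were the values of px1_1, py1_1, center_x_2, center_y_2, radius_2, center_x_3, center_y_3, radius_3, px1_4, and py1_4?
px1_1 = 30
py1_1 = 180
center_x_2 = 50
center_y_2 = 80
radius_2 = 20
center_x_3 = 130
center_y_3 = 150
radius_3 = 70
px1_4 = 150
py1_4 = 80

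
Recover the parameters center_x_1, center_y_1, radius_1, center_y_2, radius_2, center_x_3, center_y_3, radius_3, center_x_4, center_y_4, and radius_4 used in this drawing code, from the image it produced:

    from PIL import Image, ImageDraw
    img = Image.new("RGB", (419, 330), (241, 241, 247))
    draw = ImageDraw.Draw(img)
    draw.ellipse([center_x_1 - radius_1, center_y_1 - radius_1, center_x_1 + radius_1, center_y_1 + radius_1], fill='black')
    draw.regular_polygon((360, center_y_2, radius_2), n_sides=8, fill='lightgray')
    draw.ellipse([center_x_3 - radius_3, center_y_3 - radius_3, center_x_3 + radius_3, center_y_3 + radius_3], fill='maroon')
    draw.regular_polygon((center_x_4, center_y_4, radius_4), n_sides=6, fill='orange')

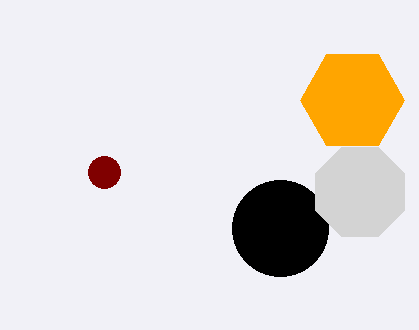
center_x_1 = 280; center_y_1 = 228; radius_1 = 48; center_y_2 = 192; radius_2 = 48; center_x_3 = 104; center_y_3 = 172; radius_3 = 16; center_x_4 = 352; center_y_4 = 100; radius_4 = 52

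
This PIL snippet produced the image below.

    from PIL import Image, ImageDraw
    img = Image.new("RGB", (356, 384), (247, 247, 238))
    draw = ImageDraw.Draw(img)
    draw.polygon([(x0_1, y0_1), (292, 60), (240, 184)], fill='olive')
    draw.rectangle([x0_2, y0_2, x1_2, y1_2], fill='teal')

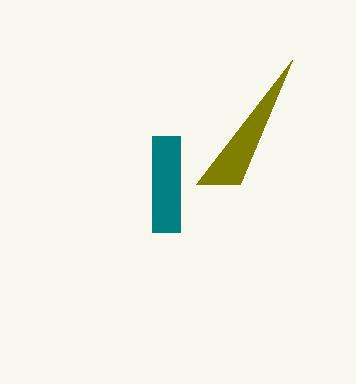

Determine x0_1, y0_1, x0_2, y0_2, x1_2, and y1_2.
x0_1 = 196
y0_1 = 184
x0_2 = 152
y0_2 = 136
x1_2 = 180
y1_2 = 232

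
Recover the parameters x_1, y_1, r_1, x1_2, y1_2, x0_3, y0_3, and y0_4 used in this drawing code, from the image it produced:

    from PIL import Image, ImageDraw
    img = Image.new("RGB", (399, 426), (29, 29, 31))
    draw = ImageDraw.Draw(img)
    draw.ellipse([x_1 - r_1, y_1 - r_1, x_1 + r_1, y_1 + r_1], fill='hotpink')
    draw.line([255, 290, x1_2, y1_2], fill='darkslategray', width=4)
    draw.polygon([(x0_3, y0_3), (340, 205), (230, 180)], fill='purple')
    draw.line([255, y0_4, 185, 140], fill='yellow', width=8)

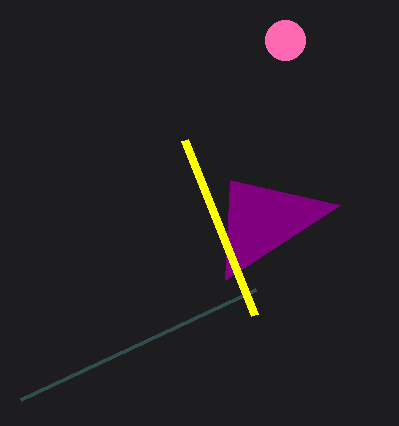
x_1 = 285; y_1 = 40; r_1 = 20; x1_2 = 20; y1_2 = 400; x0_3 = 225; y0_3 = 280; y0_4 = 315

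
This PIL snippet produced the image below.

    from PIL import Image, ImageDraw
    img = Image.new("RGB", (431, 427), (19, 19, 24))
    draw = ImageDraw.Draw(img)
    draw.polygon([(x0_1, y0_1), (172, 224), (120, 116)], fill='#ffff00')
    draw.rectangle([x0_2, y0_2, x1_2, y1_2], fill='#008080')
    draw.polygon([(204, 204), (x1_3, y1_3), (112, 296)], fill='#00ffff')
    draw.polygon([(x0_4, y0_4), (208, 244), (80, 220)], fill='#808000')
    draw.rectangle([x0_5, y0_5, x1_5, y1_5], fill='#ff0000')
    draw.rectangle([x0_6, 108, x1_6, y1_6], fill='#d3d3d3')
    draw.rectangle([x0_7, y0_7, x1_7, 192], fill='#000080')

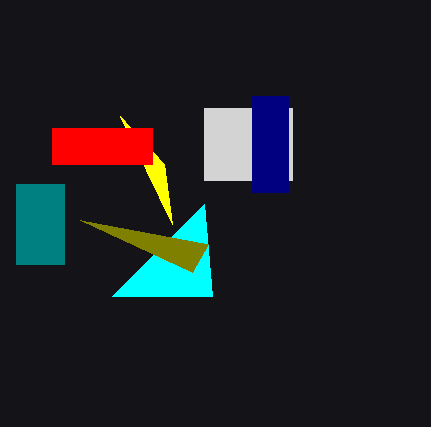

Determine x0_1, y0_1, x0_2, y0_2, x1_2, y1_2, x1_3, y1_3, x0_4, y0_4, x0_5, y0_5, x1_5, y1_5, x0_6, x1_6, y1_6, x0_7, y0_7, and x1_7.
x0_1 = 164; y0_1 = 164; x0_2 = 16; y0_2 = 184; x1_2 = 64; y1_2 = 264; x1_3 = 212; y1_3 = 296; x0_4 = 192; y0_4 = 272; x0_5 = 52; y0_5 = 128; x1_5 = 152; y1_5 = 164; x0_6 = 204; x1_6 = 292; y1_6 = 180; x0_7 = 252; y0_7 = 96; x1_7 = 288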